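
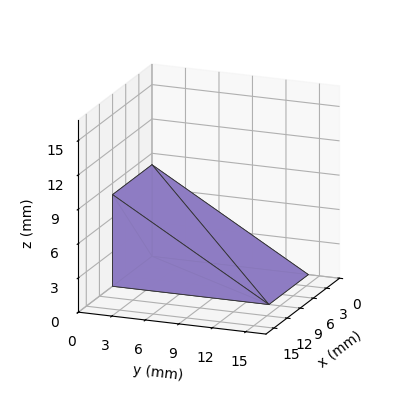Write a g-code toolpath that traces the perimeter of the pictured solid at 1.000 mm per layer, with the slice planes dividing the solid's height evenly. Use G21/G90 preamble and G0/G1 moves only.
Reading the render: the shape is a wedge (ramp): 9 × 14 mm base, rising to 8 mm along the y=0 edge and sloping linearly to z=0 at y=14 (dimensions read to the nearest mm from the axis ticks). For the g-code, the solid's height is divided into equal slices at the stated Δz and each level perimeter traced with G1 moves after a G0 lift.

; perimeter-only toolpath
G21 ; units = mm
G90 ; absolute positioning
G28 ; home
; layer 1
G0 Z1.000
G0 X0.000 Y0.000
G1 X9.000 Y0.000
G1 X9.000 Y12.250
G1 X0.000 Y12.250
G1 X0.000 Y0.000
; layer 2
G0 Z2.000
G0 X0.000 Y0.000
G1 X9.000 Y0.000
G1 X9.000 Y10.500
G1 X0.000 Y10.500
G1 X0.000 Y0.000
; layer 3
G0 Z3.000
G0 X0.000 Y0.000
G1 X9.000 Y0.000
G1 X9.000 Y8.750
G1 X0.000 Y8.750
G1 X0.000 Y0.000
; layer 4
G0 Z4.000
G0 X0.000 Y0.000
G1 X9.000 Y0.000
G1 X9.000 Y7.000
G1 X0.000 Y7.000
G1 X0.000 Y0.000
; layer 5
G0 Z5.000
G0 X0.000 Y0.000
G1 X9.000 Y0.000
G1 X9.000 Y5.250
G1 X0.000 Y5.250
G1 X0.000 Y0.000
; layer 6
G0 Z6.000
G0 X0.000 Y0.000
G1 X9.000 Y0.000
G1 X9.000 Y3.500
G1 X0.000 Y3.500
G1 X0.000 Y0.000
; layer 7
G0 Z7.000
G0 X0.000 Y0.000
G1 X9.000 Y0.000
G1 X9.000 Y1.750
G1 X0.000 Y1.750
G1 X0.000 Y0.000
M2 ; end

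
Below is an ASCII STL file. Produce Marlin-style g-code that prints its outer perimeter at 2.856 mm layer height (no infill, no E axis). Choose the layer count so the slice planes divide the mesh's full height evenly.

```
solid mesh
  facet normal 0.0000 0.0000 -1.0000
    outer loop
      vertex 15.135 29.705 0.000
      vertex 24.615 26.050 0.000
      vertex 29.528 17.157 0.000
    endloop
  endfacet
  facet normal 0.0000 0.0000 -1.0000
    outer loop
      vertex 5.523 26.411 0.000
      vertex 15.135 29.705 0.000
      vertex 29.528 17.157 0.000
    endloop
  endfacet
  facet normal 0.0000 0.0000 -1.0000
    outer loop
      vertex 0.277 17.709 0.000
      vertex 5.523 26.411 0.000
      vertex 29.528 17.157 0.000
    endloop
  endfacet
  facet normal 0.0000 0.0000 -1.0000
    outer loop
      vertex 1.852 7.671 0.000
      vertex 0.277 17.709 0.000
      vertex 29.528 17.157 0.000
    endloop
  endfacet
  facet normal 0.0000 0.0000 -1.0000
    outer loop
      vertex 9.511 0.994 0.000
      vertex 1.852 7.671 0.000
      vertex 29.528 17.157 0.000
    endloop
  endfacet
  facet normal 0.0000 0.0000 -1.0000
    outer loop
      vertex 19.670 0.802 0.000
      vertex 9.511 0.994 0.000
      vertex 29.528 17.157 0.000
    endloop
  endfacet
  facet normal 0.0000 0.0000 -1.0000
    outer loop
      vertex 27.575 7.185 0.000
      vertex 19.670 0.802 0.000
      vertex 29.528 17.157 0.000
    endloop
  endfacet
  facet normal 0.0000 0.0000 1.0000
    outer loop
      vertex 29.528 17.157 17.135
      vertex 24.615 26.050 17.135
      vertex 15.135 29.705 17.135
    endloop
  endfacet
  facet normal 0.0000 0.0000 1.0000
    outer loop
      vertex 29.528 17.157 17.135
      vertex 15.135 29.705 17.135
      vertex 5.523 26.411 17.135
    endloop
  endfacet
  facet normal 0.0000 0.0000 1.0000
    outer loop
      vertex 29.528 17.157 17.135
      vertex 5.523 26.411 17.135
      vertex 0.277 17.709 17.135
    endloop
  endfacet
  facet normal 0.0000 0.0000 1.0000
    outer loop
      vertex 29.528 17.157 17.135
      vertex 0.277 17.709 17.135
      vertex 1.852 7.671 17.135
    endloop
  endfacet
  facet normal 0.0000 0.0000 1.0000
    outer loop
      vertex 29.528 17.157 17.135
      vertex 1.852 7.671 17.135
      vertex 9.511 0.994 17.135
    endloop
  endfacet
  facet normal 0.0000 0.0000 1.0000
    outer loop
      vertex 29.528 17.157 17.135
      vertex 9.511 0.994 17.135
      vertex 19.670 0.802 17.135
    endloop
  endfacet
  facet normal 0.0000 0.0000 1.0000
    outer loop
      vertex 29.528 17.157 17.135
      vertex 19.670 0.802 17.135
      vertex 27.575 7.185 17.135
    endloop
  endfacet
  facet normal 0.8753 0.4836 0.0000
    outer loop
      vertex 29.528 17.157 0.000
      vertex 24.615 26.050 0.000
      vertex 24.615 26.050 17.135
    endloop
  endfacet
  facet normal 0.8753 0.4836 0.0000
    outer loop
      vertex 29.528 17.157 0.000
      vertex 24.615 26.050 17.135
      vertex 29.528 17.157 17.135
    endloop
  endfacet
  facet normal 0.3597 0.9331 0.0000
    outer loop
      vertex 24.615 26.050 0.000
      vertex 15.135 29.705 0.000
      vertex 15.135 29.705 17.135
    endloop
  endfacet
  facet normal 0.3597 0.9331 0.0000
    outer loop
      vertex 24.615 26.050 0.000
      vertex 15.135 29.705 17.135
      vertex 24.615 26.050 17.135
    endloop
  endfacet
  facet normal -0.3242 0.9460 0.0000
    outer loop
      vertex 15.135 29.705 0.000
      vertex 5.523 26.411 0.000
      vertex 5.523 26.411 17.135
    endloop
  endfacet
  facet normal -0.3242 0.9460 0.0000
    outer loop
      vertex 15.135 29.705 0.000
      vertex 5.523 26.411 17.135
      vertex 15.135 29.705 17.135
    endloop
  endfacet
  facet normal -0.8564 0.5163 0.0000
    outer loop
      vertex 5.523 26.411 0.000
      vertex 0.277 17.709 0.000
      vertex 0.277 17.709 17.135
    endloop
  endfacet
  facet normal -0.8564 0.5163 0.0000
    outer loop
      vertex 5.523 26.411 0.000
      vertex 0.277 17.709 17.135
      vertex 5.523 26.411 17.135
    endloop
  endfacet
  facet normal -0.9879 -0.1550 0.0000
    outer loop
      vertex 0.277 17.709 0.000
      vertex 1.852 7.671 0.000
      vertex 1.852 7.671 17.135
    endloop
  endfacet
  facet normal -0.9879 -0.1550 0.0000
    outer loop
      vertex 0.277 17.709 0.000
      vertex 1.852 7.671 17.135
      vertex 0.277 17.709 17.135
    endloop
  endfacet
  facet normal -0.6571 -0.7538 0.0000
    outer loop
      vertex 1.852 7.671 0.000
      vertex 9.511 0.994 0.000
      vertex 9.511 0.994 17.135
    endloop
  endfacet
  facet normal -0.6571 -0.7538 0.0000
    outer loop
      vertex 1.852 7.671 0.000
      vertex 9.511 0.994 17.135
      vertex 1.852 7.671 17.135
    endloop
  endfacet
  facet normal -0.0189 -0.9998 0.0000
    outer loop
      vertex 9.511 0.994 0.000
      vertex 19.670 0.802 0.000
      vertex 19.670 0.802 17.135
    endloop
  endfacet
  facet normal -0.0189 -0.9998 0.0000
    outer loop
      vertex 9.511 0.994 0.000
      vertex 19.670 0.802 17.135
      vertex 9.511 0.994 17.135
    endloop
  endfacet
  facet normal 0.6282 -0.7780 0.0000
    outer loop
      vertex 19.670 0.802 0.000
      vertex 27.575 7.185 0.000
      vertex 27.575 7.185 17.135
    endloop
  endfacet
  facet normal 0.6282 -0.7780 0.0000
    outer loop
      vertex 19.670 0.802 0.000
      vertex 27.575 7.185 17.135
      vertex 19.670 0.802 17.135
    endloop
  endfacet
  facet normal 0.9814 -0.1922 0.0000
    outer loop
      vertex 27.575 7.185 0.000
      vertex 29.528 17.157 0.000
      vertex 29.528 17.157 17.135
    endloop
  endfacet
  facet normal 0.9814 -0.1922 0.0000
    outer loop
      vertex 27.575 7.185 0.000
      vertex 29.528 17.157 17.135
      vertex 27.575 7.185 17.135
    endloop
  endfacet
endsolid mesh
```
; perimeter-only toolpath
G21 ; units = mm
G90 ; absolute positioning
G28 ; home
; layer 1
G0 Z2.856
G0 X29.528 Y17.157
G1 X24.615 Y26.050
G1 X15.135 Y29.705
G1 X5.523 Y26.411
G1 X0.277 Y17.709
G1 X1.852 Y7.671
G1 X9.511 Y0.994
G1 X19.670 Y0.802
G1 X27.575 Y7.185
G1 X29.528 Y17.157
; layer 2
G0 Z5.712
G0 X29.528 Y17.157
G1 X24.615 Y26.050
G1 X15.135 Y29.705
G1 X5.523 Y26.411
G1 X0.277 Y17.709
G1 X1.852 Y7.671
G1 X9.511 Y0.994
G1 X19.670 Y0.802
G1 X27.575 Y7.185
G1 X29.528 Y17.157
; layer 3
G0 Z8.568
G0 X29.528 Y17.157
G1 X24.615 Y26.050
G1 X15.135 Y29.705
G1 X5.523 Y26.411
G1 X0.277 Y17.709
G1 X1.852 Y7.671
G1 X9.511 Y0.994
G1 X19.670 Y0.802
G1 X27.575 Y7.185
G1 X29.528 Y17.157
; layer 4
G0 Z11.423
G0 X29.528 Y17.157
G1 X24.615 Y26.050
G1 X15.135 Y29.705
G1 X5.523 Y26.411
G1 X0.277 Y17.709
G1 X1.852 Y7.671
G1 X9.511 Y0.994
G1 X19.670 Y0.802
G1 X27.575 Y7.185
G1 X29.528 Y17.157
; layer 5
G0 Z14.279
G0 X29.528 Y17.157
G1 X24.615 Y26.050
G1 X15.135 Y29.705
G1 X5.523 Y26.411
G1 X0.277 Y17.709
G1 X1.852 Y7.671
G1 X9.511 Y0.994
G1 X19.670 Y0.802
G1 X27.575 Y7.185
G1 X29.528 Y17.157
; layer 6
G0 Z17.135
G0 X29.528 Y17.157
G1 X24.615 Y26.050
G1 X15.135 Y29.705
G1 X5.523 Y26.411
G1 X0.277 Y17.709
G1 X1.852 Y7.671
G1 X9.511 Y0.994
G1 X19.670 Y0.802
G1 X27.575 Y7.185
G1 X29.528 Y17.157
M2 ; end

The solid is a regular 9-sided prism (a cylinder approximated with 9 flat sides), circumscribed radius ≈ 14.9 mm, height ≈ 17.1 mm. Slicing at Δz = 2.856 mm — 6 equal slices spanning the solid's height, so layer i sits at z = i·h/6 — gives 6 non-empty perimeters. Each is a 9-segment closed polygon; G0 lifts to the layer z and rapids to the start vertex, then G1 traces the edges.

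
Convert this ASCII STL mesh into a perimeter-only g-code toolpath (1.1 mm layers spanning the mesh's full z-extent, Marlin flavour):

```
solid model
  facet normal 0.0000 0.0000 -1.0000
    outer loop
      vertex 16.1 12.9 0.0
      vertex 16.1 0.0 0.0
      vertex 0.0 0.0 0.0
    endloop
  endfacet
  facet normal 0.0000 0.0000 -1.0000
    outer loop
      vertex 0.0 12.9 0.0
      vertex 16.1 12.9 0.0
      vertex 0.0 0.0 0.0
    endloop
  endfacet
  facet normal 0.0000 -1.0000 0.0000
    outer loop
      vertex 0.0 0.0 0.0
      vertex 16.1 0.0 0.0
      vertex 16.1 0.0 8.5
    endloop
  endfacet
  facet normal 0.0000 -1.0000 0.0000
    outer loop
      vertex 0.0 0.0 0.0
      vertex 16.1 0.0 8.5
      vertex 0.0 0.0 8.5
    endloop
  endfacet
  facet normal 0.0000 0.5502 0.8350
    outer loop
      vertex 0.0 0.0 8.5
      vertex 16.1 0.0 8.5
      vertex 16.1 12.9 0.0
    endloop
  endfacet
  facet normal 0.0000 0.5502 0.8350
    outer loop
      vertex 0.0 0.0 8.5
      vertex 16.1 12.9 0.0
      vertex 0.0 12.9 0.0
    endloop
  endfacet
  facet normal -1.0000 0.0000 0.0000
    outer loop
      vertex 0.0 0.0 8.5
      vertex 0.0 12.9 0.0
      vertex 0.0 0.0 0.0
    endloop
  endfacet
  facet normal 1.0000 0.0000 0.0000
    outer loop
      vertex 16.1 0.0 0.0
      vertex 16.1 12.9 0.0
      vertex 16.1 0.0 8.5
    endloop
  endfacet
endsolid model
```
; perimeter-only toolpath
G21 ; units = mm
G90 ; absolute positioning
G28 ; home
; layer 1
G0 Z1.1
G0 X0.0 Y0.0
G1 X16.1 Y0.0
G1 X16.1 Y11.3
G1 X0.0 Y11.3
G1 X0.0 Y0.0
; layer 2
G0 Z2.1
G0 X0.0 Y0.0
G1 X16.1 Y0.0
G1 X16.1 Y9.7
G1 X0.0 Y9.7
G1 X0.0 Y0.0
; layer 3
G0 Z3.2
G0 X0.0 Y0.0
G1 X16.1 Y0.0
G1 X16.1 Y8.1
G1 X0.0 Y8.1
G1 X0.0 Y0.0
; layer 4
G0 Z4.2
G0 X0.0 Y0.0
G1 X16.1 Y0.0
G1 X16.1 Y6.5
G1 X0.0 Y6.5
G1 X0.0 Y0.0
; layer 5
G0 Z5.3
G0 X0.0 Y0.0
G1 X16.1 Y0.0
G1 X16.1 Y4.8
G1 X0.0 Y4.8
G1 X0.0 Y0.0
; layer 6
G0 Z6.4
G0 X0.0 Y0.0
G1 X16.1 Y0.0
G1 X16.1 Y3.2
G1 X0.0 Y3.2
G1 X0.0 Y0.0
; layer 7
G0 Z7.4
G0 X0.0 Y0.0
G1 X16.1 Y0.0
G1 X16.1 Y1.6
G1 X0.0 Y1.6
G1 X0.0 Y0.0
M2 ; end

The solid is a wedge (ramp): 16.1 × 12.9 mm base, rising to 8.5 mm along the y=0 edge and sloping linearly to z=0 at y=12.9. Slicing at Δz = 1.1 mm — 8 equal slices spanning the solid's height, so layer i sits at z = i·h/8 — gives 7 non-empty perimeters. Each is a 4-segment closed polygon; G0 lifts to the layer z and rapids to the start vertex, then G1 traces the edges. The cross-section shrinks linearly with z (the slice at the apex is degenerate and omitted).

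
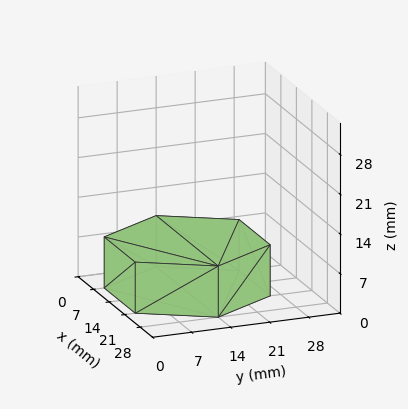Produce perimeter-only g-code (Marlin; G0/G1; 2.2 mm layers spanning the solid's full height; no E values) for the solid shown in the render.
Reading the render: the shape is a regular 6-sided prism (a cylinder approximated with 6 flat sides), circumscribed radius ≈ 14 mm, height ≈ 9 mm (dimensions read to the nearest mm from the axis ticks). For the g-code, the solid's height is divided into equal slices at the stated Δz and each level perimeter traced with G1 moves after a G0 lift.

; perimeter-only toolpath
G21 ; units = mm
G90 ; absolute positioning
G28 ; home
; layer 1
G0 Z2.2
G0 X28.0 Y14.0
G1 X21.0 Y26.1
G1 X7.0 Y26.1
G1 X0.0 Y14.0
G1 X7.0 Y1.9
G1 X21.0 Y1.9
G1 X28.0 Y14.0
; layer 2
G0 Z4.5
G0 X28.0 Y14.0
G1 X21.0 Y26.1
G1 X7.0 Y26.1
G1 X0.0 Y14.0
G1 X7.0 Y1.9
G1 X21.0 Y1.9
G1 X28.0 Y14.0
; layer 3
G0 Z6.8
G0 X28.0 Y14.0
G1 X21.0 Y26.1
G1 X7.0 Y26.1
G1 X0.0 Y14.0
G1 X7.0 Y1.9
G1 X21.0 Y1.9
G1 X28.0 Y14.0
; layer 4
G0 Z9.0
G0 X28.0 Y14.0
G1 X21.0 Y26.1
G1 X7.0 Y26.1
G1 X0.0 Y14.0
G1 X7.0 Y1.9
G1 X21.0 Y1.9
G1 X28.0 Y14.0
M2 ; end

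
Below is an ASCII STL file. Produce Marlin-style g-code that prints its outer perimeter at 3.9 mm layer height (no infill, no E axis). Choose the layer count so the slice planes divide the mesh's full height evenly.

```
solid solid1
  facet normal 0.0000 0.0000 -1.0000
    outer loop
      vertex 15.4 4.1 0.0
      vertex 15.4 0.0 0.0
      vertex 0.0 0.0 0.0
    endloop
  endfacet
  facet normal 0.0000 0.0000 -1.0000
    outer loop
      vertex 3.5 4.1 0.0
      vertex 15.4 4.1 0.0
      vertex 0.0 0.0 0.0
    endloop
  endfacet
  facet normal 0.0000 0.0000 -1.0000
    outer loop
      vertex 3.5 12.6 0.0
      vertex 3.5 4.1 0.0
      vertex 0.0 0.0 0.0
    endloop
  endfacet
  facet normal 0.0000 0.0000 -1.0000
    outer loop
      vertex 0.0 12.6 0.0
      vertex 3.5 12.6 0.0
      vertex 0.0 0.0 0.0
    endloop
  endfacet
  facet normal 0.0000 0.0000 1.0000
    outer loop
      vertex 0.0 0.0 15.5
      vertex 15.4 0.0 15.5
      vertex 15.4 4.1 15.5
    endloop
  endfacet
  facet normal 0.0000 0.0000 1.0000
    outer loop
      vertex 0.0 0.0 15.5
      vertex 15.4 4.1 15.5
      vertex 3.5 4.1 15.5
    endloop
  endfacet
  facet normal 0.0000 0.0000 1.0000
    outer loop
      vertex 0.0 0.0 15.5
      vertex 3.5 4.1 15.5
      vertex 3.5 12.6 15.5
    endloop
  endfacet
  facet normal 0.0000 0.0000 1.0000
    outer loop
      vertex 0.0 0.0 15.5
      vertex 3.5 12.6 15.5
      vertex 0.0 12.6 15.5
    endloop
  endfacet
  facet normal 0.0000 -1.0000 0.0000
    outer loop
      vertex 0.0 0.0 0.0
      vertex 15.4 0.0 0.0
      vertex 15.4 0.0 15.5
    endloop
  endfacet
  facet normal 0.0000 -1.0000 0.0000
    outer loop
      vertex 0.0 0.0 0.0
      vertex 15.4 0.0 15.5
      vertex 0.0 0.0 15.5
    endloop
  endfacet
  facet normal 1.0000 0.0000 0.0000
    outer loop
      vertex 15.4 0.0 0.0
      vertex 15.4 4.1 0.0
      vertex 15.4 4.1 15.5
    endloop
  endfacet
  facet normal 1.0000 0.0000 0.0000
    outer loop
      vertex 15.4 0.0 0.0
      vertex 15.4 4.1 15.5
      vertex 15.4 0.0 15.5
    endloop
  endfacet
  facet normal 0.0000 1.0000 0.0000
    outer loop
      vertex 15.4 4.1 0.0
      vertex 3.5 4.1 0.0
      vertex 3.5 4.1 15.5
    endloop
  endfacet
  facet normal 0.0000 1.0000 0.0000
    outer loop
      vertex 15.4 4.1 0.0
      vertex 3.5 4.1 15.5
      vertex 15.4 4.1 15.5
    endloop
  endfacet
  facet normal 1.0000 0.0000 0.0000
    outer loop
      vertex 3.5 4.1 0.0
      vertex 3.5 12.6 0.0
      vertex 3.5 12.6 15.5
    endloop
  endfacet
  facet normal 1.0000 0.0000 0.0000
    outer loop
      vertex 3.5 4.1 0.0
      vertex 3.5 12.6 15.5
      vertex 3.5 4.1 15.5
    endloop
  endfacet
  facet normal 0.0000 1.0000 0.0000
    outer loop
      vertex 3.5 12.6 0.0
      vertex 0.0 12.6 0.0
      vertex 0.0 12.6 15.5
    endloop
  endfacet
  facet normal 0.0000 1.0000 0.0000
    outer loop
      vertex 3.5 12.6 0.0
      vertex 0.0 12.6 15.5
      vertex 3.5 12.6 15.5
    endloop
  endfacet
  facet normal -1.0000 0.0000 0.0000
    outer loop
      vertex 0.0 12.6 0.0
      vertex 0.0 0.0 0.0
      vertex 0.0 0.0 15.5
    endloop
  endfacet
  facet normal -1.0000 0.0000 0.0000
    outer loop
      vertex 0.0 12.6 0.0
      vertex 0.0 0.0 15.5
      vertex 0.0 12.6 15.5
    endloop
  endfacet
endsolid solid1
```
; perimeter-only toolpath
G21 ; units = mm
G90 ; absolute positioning
G28 ; home
; layer 1
G0 Z3.9
G0 X0.0 Y0.0
G1 X15.4 Y0.0
G1 X15.4 Y4.1
G1 X3.5 Y4.1
G1 X3.5 Y12.6
G1 X0.0 Y12.6
G1 X0.0 Y0.0
; layer 2
G0 Z7.8
G0 X0.0 Y0.0
G1 X15.4 Y0.0
G1 X15.4 Y4.1
G1 X3.5 Y4.1
G1 X3.5 Y12.6
G1 X0.0 Y12.6
G1 X0.0 Y0.0
; layer 3
G0 Z11.6
G0 X0.0 Y0.0
G1 X15.4 Y0.0
G1 X15.4 Y4.1
G1 X3.5 Y4.1
G1 X3.5 Y12.6
G1 X0.0 Y12.6
G1 X0.0 Y0.0
; layer 4
G0 Z15.5
G0 X0.0 Y0.0
G1 X15.4 Y0.0
G1 X15.4 Y4.1
G1 X3.5 Y4.1
G1 X3.5 Y12.6
G1 X0.0 Y12.6
G1 X0.0 Y0.0
M2 ; end

The solid is an L-shaped prism: outer 15.4 × 12.6 mm, arm thicknesses ≈ 4.1 mm (horizontal) and 3.5 mm (vertical), extruded 15.5 mm in z. Slicing at Δz = 3.9 mm — 4 equal slices spanning the solid's height, so layer i sits at z = i·h/4 — gives 4 non-empty perimeters. Each is a 6-segment closed polygon; G0 lifts to the layer z and rapids to the start vertex, then G1 traces the edges.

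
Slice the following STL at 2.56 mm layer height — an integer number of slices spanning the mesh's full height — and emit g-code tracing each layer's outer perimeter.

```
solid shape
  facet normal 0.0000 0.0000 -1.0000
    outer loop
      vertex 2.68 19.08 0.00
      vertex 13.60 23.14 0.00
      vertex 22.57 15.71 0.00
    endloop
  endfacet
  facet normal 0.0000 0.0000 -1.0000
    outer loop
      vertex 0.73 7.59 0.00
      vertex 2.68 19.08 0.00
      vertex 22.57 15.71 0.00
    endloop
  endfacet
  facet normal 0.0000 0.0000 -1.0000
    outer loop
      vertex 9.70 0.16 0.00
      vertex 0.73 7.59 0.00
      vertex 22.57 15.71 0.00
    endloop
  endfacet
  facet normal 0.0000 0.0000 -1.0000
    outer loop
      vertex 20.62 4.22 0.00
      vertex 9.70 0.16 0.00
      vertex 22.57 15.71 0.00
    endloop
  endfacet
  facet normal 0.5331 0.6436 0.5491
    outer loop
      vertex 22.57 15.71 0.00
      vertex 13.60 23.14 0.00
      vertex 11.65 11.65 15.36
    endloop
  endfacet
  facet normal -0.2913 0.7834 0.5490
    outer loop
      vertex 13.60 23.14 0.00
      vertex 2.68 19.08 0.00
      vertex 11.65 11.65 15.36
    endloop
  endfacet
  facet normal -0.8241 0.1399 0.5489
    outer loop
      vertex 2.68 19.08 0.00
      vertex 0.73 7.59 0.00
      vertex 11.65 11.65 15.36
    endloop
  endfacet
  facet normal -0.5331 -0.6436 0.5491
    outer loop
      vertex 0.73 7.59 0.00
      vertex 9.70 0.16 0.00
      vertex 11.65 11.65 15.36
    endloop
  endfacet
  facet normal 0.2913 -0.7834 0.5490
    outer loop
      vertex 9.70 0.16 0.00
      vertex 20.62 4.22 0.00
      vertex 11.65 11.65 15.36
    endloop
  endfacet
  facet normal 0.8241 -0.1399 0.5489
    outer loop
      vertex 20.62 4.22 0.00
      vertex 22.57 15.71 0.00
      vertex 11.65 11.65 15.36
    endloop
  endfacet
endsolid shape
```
; perimeter-only toolpath
G21 ; units = mm
G90 ; absolute positioning
G28 ; home
; layer 1
G0 Z2.56
G0 X20.75 Y15.03
G1 X13.28 Y21.22
G1 X4.18 Y17.84
G1 X2.55 Y8.27
G1 X10.03 Y2.08
G1 X19.12 Y5.46
G1 X20.75 Y15.03
; layer 2
G0 Z5.12
G0 X18.93 Y14.36
G1 X12.95 Y19.31
G1 X5.67 Y16.60
G1 X4.37 Y8.94
G1 X10.35 Y3.99
G1 X17.63 Y6.70
G1 X18.93 Y14.36
; layer 3
G0 Z7.68
G0 X17.11 Y13.68
G1 X12.62 Y17.39
G1 X7.17 Y15.36
G1 X6.19 Y9.62
G1 X10.68 Y5.91
G1 X16.14 Y7.94
G1 X17.11 Y13.68
; layer 4
G0 Z10.24
G0 X15.29 Y13.00
G1 X12.30 Y15.48
G1 X8.66 Y14.13
G1 X8.01 Y10.30
G1 X11.00 Y7.82
G1 X14.64 Y9.17
G1 X15.29 Y13.00
; layer 5
G0 Z12.80
G0 X13.47 Y12.33
G1 X11.97 Y13.56
G1 X10.16 Y12.89
G1 X9.83 Y10.97
G1 X11.32 Y9.74
G1 X13.14 Y10.41
G1 X13.47 Y12.33
M2 ; end

The solid is a regular 6-sided pyramid, base circumscribed radius ≈ 11.7 mm, apex at z ≈ 15.4 mm. Slicing at Δz = 2.56 mm — 6 equal slices spanning the solid's height, so layer i sits at z = i·h/6 — gives 5 non-empty perimeters. Each is a 6-segment closed polygon; G0 lifts to the layer z and rapids to the start vertex, then G1 traces the edges. The cross-section shrinks linearly with z (the slice at the apex is degenerate and omitted).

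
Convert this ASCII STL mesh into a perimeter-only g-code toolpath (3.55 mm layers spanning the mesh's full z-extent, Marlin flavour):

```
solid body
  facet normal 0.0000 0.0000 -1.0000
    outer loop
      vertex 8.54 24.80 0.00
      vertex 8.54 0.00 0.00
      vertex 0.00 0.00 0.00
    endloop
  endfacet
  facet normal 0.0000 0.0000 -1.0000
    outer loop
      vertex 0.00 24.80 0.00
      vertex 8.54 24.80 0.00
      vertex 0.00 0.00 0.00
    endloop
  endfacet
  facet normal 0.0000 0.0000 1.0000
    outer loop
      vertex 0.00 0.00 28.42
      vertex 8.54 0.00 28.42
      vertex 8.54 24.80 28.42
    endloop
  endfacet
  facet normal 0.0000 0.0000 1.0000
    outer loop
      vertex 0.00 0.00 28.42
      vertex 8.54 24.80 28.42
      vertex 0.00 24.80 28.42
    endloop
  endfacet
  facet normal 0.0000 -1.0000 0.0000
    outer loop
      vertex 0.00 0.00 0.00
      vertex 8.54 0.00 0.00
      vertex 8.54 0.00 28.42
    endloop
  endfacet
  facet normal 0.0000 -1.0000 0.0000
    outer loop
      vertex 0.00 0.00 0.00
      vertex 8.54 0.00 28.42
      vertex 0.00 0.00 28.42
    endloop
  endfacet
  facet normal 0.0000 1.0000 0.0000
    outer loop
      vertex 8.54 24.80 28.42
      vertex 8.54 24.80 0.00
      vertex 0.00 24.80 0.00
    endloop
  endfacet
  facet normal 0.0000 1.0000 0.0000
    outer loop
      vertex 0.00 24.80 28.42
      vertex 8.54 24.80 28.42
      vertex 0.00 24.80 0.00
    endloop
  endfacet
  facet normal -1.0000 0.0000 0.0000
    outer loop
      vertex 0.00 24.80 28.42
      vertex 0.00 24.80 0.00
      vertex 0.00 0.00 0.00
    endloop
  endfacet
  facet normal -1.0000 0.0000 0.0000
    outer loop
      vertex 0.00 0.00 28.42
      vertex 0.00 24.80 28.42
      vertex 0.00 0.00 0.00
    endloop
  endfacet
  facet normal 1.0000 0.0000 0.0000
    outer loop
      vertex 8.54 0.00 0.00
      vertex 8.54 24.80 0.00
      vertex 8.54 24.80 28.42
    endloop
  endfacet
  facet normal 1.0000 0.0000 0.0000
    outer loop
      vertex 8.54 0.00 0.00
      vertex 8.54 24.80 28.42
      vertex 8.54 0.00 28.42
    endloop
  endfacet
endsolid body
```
; perimeter-only toolpath
G21 ; units = mm
G90 ; absolute positioning
G28 ; home
; layer 1
G0 Z3.55
G0 X0.00 Y0.00
G1 X8.54 Y0.00
G1 X8.54 Y24.80
G1 X0.00 Y24.80
G1 X0.00 Y0.00
; layer 2
G0 Z7.11
G0 X0.00 Y0.00
G1 X8.54 Y0.00
G1 X8.54 Y24.80
G1 X0.00 Y24.80
G1 X0.00 Y0.00
; layer 3
G0 Z10.66
G0 X0.00 Y0.00
G1 X8.54 Y0.00
G1 X8.54 Y24.80
G1 X0.00 Y24.80
G1 X0.00 Y0.00
; layer 4
G0 Z14.21
G0 X0.00 Y0.00
G1 X8.54 Y0.00
G1 X8.54 Y24.80
G1 X0.00 Y24.80
G1 X0.00 Y0.00
; layer 5
G0 Z17.76
G0 X0.00 Y0.00
G1 X8.54 Y0.00
G1 X8.54 Y24.80
G1 X0.00 Y24.80
G1 X0.00 Y0.00
; layer 6
G0 Z21.32
G0 X0.00 Y0.00
G1 X8.54 Y0.00
G1 X8.54 Y24.80
G1 X0.00 Y24.80
G1 X0.00 Y0.00
; layer 7
G0 Z24.87
G0 X0.00 Y0.00
G1 X8.54 Y0.00
G1 X8.54 Y24.80
G1 X0.00 Y24.80
G1 X0.00 Y0.00
; layer 8
G0 Z28.42
G0 X0.00 Y0.00
G1 X8.54 Y0.00
G1 X8.54 Y24.80
G1 X0.00 Y24.80
G1 X0.00 Y0.00
M2 ; end

The solid is a rectangular box, roughly 8.54 × 24.8 mm footprint and 28.4 mm tall. Slicing at Δz = 3.55 mm — 8 equal slices spanning the solid's height, so layer i sits at z = i·h/8 — gives 8 non-empty perimeters. Each is a 4-segment closed polygon; G0 lifts to the layer z and rapids to the start vertex, then G1 traces the edges.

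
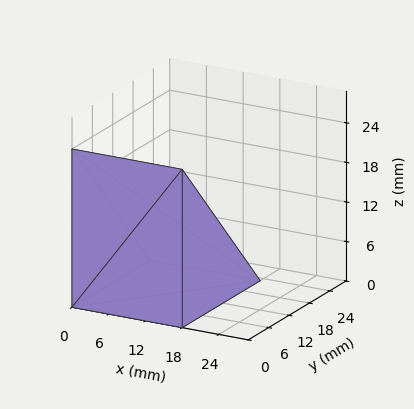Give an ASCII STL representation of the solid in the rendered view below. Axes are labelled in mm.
Reading the render: the shape is a wedge (ramp): 18 × 23 mm base, rising to 24 mm along the y=0 edge and sloping linearly to z=0 at y=23 (dimensions read to the nearest mm from the axis ticks). For the STL, each face is triangulated and given an outward normal.

solid part
  facet normal 0.0000 0.0000 -1.0000
    outer loop
      vertex 18.000 23.000 0.000
      vertex 18.000 0.000 0.000
      vertex 0.000 0.000 0.000
    endloop
  endfacet
  facet normal 0.0000 0.0000 -1.0000
    outer loop
      vertex 0.000 23.000 0.000
      vertex 18.000 23.000 0.000
      vertex 0.000 0.000 0.000
    endloop
  endfacet
  facet normal 0.0000 -1.0000 0.0000
    outer loop
      vertex 0.000 0.000 0.000
      vertex 18.000 0.000 0.000
      vertex 18.000 0.000 24.000
    endloop
  endfacet
  facet normal 0.0000 -1.0000 0.0000
    outer loop
      vertex 0.000 0.000 0.000
      vertex 18.000 0.000 24.000
      vertex 0.000 0.000 24.000
    endloop
  endfacet
  facet normal 0.0000 0.7220 0.6919
    outer loop
      vertex 0.000 0.000 24.000
      vertex 18.000 0.000 24.000
      vertex 18.000 23.000 0.000
    endloop
  endfacet
  facet normal 0.0000 0.7220 0.6919
    outer loop
      vertex 0.000 0.000 24.000
      vertex 18.000 23.000 0.000
      vertex 0.000 23.000 0.000
    endloop
  endfacet
  facet normal -1.0000 0.0000 0.0000
    outer loop
      vertex 0.000 0.000 24.000
      vertex 0.000 23.000 0.000
      vertex 0.000 0.000 0.000
    endloop
  endfacet
  facet normal 1.0000 0.0000 0.0000
    outer loop
      vertex 18.000 0.000 0.000
      vertex 18.000 23.000 0.000
      vertex 18.000 0.000 24.000
    endloop
  endfacet
endsolid part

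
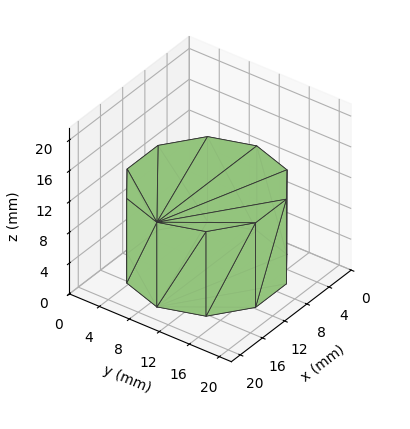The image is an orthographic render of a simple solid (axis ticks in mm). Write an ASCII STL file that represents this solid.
Reading the render: the shape is a regular 10-sided prism (a cylinder approximated with 10 flat sides), circumscribed radius ≈ 9 mm, height ≈ 11 mm (dimensions read to the nearest mm from the axis ticks). For the STL, each face is triangulated and given an outward normal.

solid part
  facet normal 0.0000 0.0000 -1.0000
    outer loop
      vertex 11.78 17.56 0.00
      vertex 16.28 14.29 0.00
      vertex 18.00 9.00 0.00
    endloop
  endfacet
  facet normal 0.0000 0.0000 -1.0000
    outer loop
      vertex 6.22 17.56 0.00
      vertex 11.78 17.56 0.00
      vertex 18.00 9.00 0.00
    endloop
  endfacet
  facet normal 0.0000 0.0000 -1.0000
    outer loop
      vertex 1.72 14.29 0.00
      vertex 6.22 17.56 0.00
      vertex 18.00 9.00 0.00
    endloop
  endfacet
  facet normal 0.0000 0.0000 -1.0000
    outer loop
      vertex 0.00 9.00 0.00
      vertex 1.72 14.29 0.00
      vertex 18.00 9.00 0.00
    endloop
  endfacet
  facet normal 0.0000 0.0000 -1.0000
    outer loop
      vertex 1.72 3.71 0.00
      vertex 0.00 9.00 0.00
      vertex 18.00 9.00 0.00
    endloop
  endfacet
  facet normal 0.0000 0.0000 -1.0000
    outer loop
      vertex 6.22 0.44 0.00
      vertex 1.72 3.71 0.00
      vertex 18.00 9.00 0.00
    endloop
  endfacet
  facet normal 0.0000 0.0000 -1.0000
    outer loop
      vertex 11.78 0.44 0.00
      vertex 6.22 0.44 0.00
      vertex 18.00 9.00 0.00
    endloop
  endfacet
  facet normal 0.0000 0.0000 -1.0000
    outer loop
      vertex 16.28 3.71 0.00
      vertex 11.78 0.44 0.00
      vertex 18.00 9.00 0.00
    endloop
  endfacet
  facet normal 0.0000 0.0000 1.0000
    outer loop
      vertex 18.00 9.00 11.00
      vertex 16.28 14.29 11.00
      vertex 11.78 17.56 11.00
    endloop
  endfacet
  facet normal 0.0000 0.0000 1.0000
    outer loop
      vertex 18.00 9.00 11.00
      vertex 11.78 17.56 11.00
      vertex 6.22 17.56 11.00
    endloop
  endfacet
  facet normal 0.0000 0.0000 1.0000
    outer loop
      vertex 18.00 9.00 11.00
      vertex 6.22 17.56 11.00
      vertex 1.72 14.29 11.00
    endloop
  endfacet
  facet normal 0.0000 0.0000 1.0000
    outer loop
      vertex 18.00 9.00 11.00
      vertex 1.72 14.29 11.00
      vertex 0.00 9.00 11.00
    endloop
  endfacet
  facet normal 0.0000 0.0000 1.0000
    outer loop
      vertex 18.00 9.00 11.00
      vertex 0.00 9.00 11.00
      vertex 1.72 3.71 11.00
    endloop
  endfacet
  facet normal 0.0000 0.0000 1.0000
    outer loop
      vertex 18.00 9.00 11.00
      vertex 1.72 3.71 11.00
      vertex 6.22 0.44 11.00
    endloop
  endfacet
  facet normal 0.0000 0.0000 1.0000
    outer loop
      vertex 18.00 9.00 11.00
      vertex 6.22 0.44 11.00
      vertex 11.78 0.44 11.00
    endloop
  endfacet
  facet normal 0.0000 0.0000 1.0000
    outer loop
      vertex 18.00 9.00 11.00
      vertex 11.78 0.44 11.00
      vertex 16.28 3.71 11.00
    endloop
  endfacet
  facet normal 0.9510 0.3092 0.0000
    outer loop
      vertex 18.00 9.00 0.00
      vertex 16.28 14.29 0.00
      vertex 16.28 14.29 11.00
    endloop
  endfacet
  facet normal 0.9510 0.3092 0.0000
    outer loop
      vertex 18.00 9.00 0.00
      vertex 16.28 14.29 11.00
      vertex 18.00 9.00 11.00
    endloop
  endfacet
  facet normal 0.5879 0.8090 0.0000
    outer loop
      vertex 16.28 14.29 0.00
      vertex 11.78 17.56 0.00
      vertex 11.78 17.56 11.00
    endloop
  endfacet
  facet normal 0.5879 0.8090 0.0000
    outer loop
      vertex 16.28 14.29 0.00
      vertex 11.78 17.56 11.00
      vertex 16.28 14.29 11.00
    endloop
  endfacet
  facet normal 0.0000 1.0000 0.0000
    outer loop
      vertex 11.78 17.56 0.00
      vertex 6.22 17.56 0.00
      vertex 6.22 17.56 11.00
    endloop
  endfacet
  facet normal 0.0000 1.0000 0.0000
    outer loop
      vertex 11.78 17.56 0.00
      vertex 6.22 17.56 11.00
      vertex 11.78 17.56 11.00
    endloop
  endfacet
  facet normal -0.5879 0.8090 0.0000
    outer loop
      vertex 6.22 17.56 0.00
      vertex 1.72 14.29 0.00
      vertex 1.72 14.29 11.00
    endloop
  endfacet
  facet normal -0.5879 0.8090 0.0000
    outer loop
      vertex 6.22 17.56 0.00
      vertex 1.72 14.29 11.00
      vertex 6.22 17.56 11.00
    endloop
  endfacet
  facet normal -0.9510 0.3092 0.0000
    outer loop
      vertex 1.72 14.29 0.00
      vertex 0.00 9.00 0.00
      vertex 0.00 9.00 11.00
    endloop
  endfacet
  facet normal -0.9510 0.3092 0.0000
    outer loop
      vertex 1.72 14.29 0.00
      vertex 0.00 9.00 11.00
      vertex 1.72 14.29 11.00
    endloop
  endfacet
  facet normal -0.9510 -0.3092 0.0000
    outer loop
      vertex 0.00 9.00 0.00
      vertex 1.72 3.71 0.00
      vertex 1.72 3.71 11.00
    endloop
  endfacet
  facet normal -0.9510 -0.3092 0.0000
    outer loop
      vertex 0.00 9.00 0.00
      vertex 1.72 3.71 11.00
      vertex 0.00 9.00 11.00
    endloop
  endfacet
  facet normal -0.5879 -0.8090 0.0000
    outer loop
      vertex 1.72 3.71 0.00
      vertex 6.22 0.44 0.00
      vertex 6.22 0.44 11.00
    endloop
  endfacet
  facet normal -0.5879 -0.8090 0.0000
    outer loop
      vertex 1.72 3.71 0.00
      vertex 6.22 0.44 11.00
      vertex 1.72 3.71 11.00
    endloop
  endfacet
  facet normal 0.0000 -1.0000 0.0000
    outer loop
      vertex 6.22 0.44 0.00
      vertex 11.78 0.44 0.00
      vertex 11.78 0.44 11.00
    endloop
  endfacet
  facet normal 0.0000 -1.0000 0.0000
    outer loop
      vertex 6.22 0.44 0.00
      vertex 11.78 0.44 11.00
      vertex 6.22 0.44 11.00
    endloop
  endfacet
  facet normal 0.5879 -0.8090 0.0000
    outer loop
      vertex 11.78 0.44 0.00
      vertex 16.28 3.71 0.00
      vertex 16.28 3.71 11.00
    endloop
  endfacet
  facet normal 0.5879 -0.8090 0.0000
    outer loop
      vertex 11.78 0.44 0.00
      vertex 16.28 3.71 11.00
      vertex 11.78 0.44 11.00
    endloop
  endfacet
  facet normal 0.9510 -0.3092 0.0000
    outer loop
      vertex 16.28 3.71 0.00
      vertex 18.00 9.00 0.00
      vertex 18.00 9.00 11.00
    endloop
  endfacet
  facet normal 0.9510 -0.3092 0.0000
    outer loop
      vertex 16.28 3.71 0.00
      vertex 18.00 9.00 11.00
      vertex 16.28 3.71 11.00
    endloop
  endfacet
endsolid part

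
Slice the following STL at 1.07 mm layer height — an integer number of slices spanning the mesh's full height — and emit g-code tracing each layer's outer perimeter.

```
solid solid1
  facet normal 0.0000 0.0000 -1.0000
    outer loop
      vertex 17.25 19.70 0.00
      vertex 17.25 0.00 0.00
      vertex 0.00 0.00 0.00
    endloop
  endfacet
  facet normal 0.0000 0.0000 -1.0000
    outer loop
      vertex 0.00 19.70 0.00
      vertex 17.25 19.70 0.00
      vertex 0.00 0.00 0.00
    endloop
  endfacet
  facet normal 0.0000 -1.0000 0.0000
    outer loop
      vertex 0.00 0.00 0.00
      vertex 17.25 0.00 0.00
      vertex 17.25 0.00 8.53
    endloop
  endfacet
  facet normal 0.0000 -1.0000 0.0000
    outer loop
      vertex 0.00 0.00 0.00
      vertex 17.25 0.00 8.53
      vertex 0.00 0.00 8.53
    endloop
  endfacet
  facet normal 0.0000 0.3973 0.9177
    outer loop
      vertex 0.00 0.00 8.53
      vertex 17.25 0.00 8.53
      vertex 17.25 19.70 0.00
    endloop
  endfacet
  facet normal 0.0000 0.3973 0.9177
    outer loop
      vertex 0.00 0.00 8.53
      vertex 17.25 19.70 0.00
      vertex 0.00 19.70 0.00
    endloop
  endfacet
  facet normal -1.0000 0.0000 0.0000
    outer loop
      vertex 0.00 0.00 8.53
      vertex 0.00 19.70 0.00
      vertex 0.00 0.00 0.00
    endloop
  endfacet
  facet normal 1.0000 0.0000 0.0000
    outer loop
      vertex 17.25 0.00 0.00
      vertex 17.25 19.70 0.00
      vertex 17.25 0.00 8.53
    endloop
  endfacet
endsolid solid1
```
; perimeter-only toolpath
G21 ; units = mm
G90 ; absolute positioning
G28 ; home
; layer 1
G0 Z1.07
G0 X0.00 Y0.00
G1 X17.25 Y0.00
G1 X17.25 Y17.24
G1 X0.00 Y17.24
G1 X0.00 Y0.00
; layer 2
G0 Z2.13
G0 X0.00 Y0.00
G1 X17.25 Y0.00
G1 X17.25 Y14.77
G1 X0.00 Y14.77
G1 X0.00 Y0.00
; layer 3
G0 Z3.20
G0 X0.00 Y0.00
G1 X17.25 Y0.00
G1 X17.25 Y12.31
G1 X0.00 Y12.31
G1 X0.00 Y0.00
; layer 4
G0 Z4.26
G0 X0.00 Y0.00
G1 X17.25 Y0.00
G1 X17.25 Y9.85
G1 X0.00 Y9.85
G1 X0.00 Y0.00
; layer 5
G0 Z5.33
G0 X0.00 Y0.00
G1 X17.25 Y0.00
G1 X17.25 Y7.39
G1 X0.00 Y7.39
G1 X0.00 Y0.00
; layer 6
G0 Z6.40
G0 X0.00 Y0.00
G1 X17.25 Y0.00
G1 X17.25 Y4.92
G1 X0.00 Y4.92
G1 X0.00 Y0.00
; layer 7
G0 Z7.46
G0 X0.00 Y0.00
G1 X17.25 Y0.00
G1 X17.25 Y2.46
G1 X0.00 Y2.46
G1 X0.00 Y0.00
M2 ; end

The solid is a wedge (ramp): 17.2 × 19.7 mm base, rising to 8.53 mm along the y=0 edge and sloping linearly to z=0 at y=19.7. Slicing at Δz = 1.07 mm — 8 equal slices spanning the solid's height, so layer i sits at z = i·h/8 — gives 7 non-empty perimeters. Each is a 4-segment closed polygon; G0 lifts to the layer z and rapids to the start vertex, then G1 traces the edges. The cross-section shrinks linearly with z (the slice at the apex is degenerate and omitted).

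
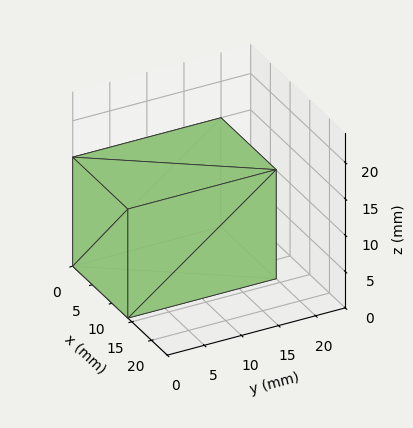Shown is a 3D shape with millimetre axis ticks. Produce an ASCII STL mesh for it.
Reading the render: the shape is a rectangular box, roughly 14 × 20 mm footprint and 15 mm tall (dimensions read to the nearest mm from the axis ticks). For the STL, each face is triangulated and given an outward normal.

solid part
  facet normal 0.0000 0.0000 -1.0000
    outer loop
      vertex 14.00 20.00 0.00
      vertex 14.00 0.00 0.00
      vertex 0.00 0.00 0.00
    endloop
  endfacet
  facet normal 0.0000 0.0000 -1.0000
    outer loop
      vertex 0.00 20.00 0.00
      vertex 14.00 20.00 0.00
      vertex 0.00 0.00 0.00
    endloop
  endfacet
  facet normal 0.0000 0.0000 1.0000
    outer loop
      vertex 0.00 0.00 15.00
      vertex 14.00 0.00 15.00
      vertex 14.00 20.00 15.00
    endloop
  endfacet
  facet normal 0.0000 0.0000 1.0000
    outer loop
      vertex 0.00 0.00 15.00
      vertex 14.00 20.00 15.00
      vertex 0.00 20.00 15.00
    endloop
  endfacet
  facet normal 0.0000 -1.0000 0.0000
    outer loop
      vertex 0.00 0.00 0.00
      vertex 14.00 0.00 0.00
      vertex 14.00 0.00 15.00
    endloop
  endfacet
  facet normal 0.0000 -1.0000 0.0000
    outer loop
      vertex 0.00 0.00 0.00
      vertex 14.00 0.00 15.00
      vertex 0.00 0.00 15.00
    endloop
  endfacet
  facet normal 0.0000 1.0000 0.0000
    outer loop
      vertex 14.00 20.00 15.00
      vertex 14.00 20.00 0.00
      vertex 0.00 20.00 0.00
    endloop
  endfacet
  facet normal 0.0000 1.0000 0.0000
    outer loop
      vertex 0.00 20.00 15.00
      vertex 14.00 20.00 15.00
      vertex 0.00 20.00 0.00
    endloop
  endfacet
  facet normal -1.0000 0.0000 0.0000
    outer loop
      vertex 0.00 20.00 15.00
      vertex 0.00 20.00 0.00
      vertex 0.00 0.00 0.00
    endloop
  endfacet
  facet normal -1.0000 0.0000 0.0000
    outer loop
      vertex 0.00 0.00 15.00
      vertex 0.00 20.00 15.00
      vertex 0.00 0.00 0.00
    endloop
  endfacet
  facet normal 1.0000 0.0000 0.0000
    outer loop
      vertex 14.00 0.00 0.00
      vertex 14.00 20.00 0.00
      vertex 14.00 20.00 15.00
    endloop
  endfacet
  facet normal 1.0000 0.0000 0.0000
    outer loop
      vertex 14.00 0.00 0.00
      vertex 14.00 20.00 15.00
      vertex 14.00 0.00 15.00
    endloop
  endfacet
endsolid part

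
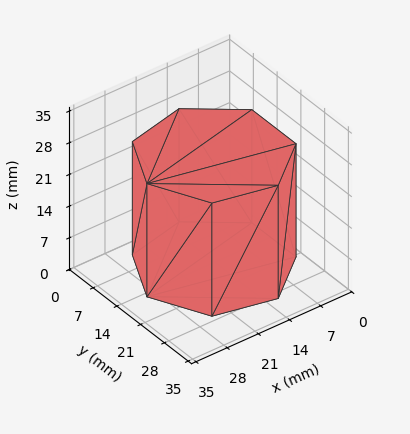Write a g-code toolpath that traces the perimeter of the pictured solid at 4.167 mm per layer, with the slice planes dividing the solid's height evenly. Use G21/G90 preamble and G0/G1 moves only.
Reading the render: the shape is a regular 7-sided prism (a cylinder approximated with 7 flat sides), circumscribed radius ≈ 15 mm, height ≈ 25 mm (dimensions read to the nearest mm from the axis ticks). For the g-code, the solid's height is divided into equal slices at the stated Δz and each level perimeter traced with G1 moves after a G0 lift.

; perimeter-only toolpath
G21 ; units = mm
G90 ; absolute positioning
G28 ; home
; layer 1
G0 Z4.167
G0 X30.000 Y15.000
G1 X24.352 Y26.727
G1 X11.662 Y29.624
G1 X1.485 Y21.508
G1 X1.485 Y8.492
G1 X11.662 Y0.376
G1 X24.352 Y3.273
G1 X30.000 Y15.000
; layer 2
G0 Z8.333
G0 X30.000 Y15.000
G1 X24.352 Y26.727
G1 X11.662 Y29.624
G1 X1.485 Y21.508
G1 X1.485 Y8.492
G1 X11.662 Y0.376
G1 X24.352 Y3.273
G1 X30.000 Y15.000
; layer 3
G0 Z12.500
G0 X30.000 Y15.000
G1 X24.352 Y26.727
G1 X11.662 Y29.624
G1 X1.485 Y21.508
G1 X1.485 Y8.492
G1 X11.662 Y0.376
G1 X24.352 Y3.273
G1 X30.000 Y15.000
; layer 4
G0 Z16.667
G0 X30.000 Y15.000
G1 X24.352 Y26.727
G1 X11.662 Y29.624
G1 X1.485 Y21.508
G1 X1.485 Y8.492
G1 X11.662 Y0.376
G1 X24.352 Y3.273
G1 X30.000 Y15.000
; layer 5
G0 Z20.833
G0 X30.000 Y15.000
G1 X24.352 Y26.727
G1 X11.662 Y29.624
G1 X1.485 Y21.508
G1 X1.485 Y8.492
G1 X11.662 Y0.376
G1 X24.352 Y3.273
G1 X30.000 Y15.000
; layer 6
G0 Z25.000
G0 X30.000 Y15.000
G1 X24.352 Y26.727
G1 X11.662 Y29.624
G1 X1.485 Y21.508
G1 X1.485 Y8.492
G1 X11.662 Y0.376
G1 X24.352 Y3.273
G1 X30.000 Y15.000
M2 ; end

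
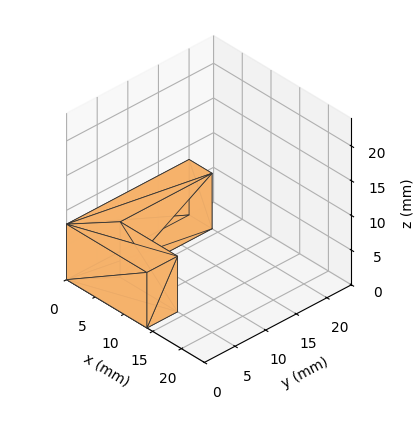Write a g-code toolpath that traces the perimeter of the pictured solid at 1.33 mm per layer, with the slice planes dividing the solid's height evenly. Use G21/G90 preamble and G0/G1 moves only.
Reading the render: the shape is an L-shaped prism: outer 14 × 20 mm, arm thicknesses ≈ 5 mm (horizontal) and 4 mm (vertical), extruded 8 mm in z (dimensions read to the nearest mm from the axis ticks). For the g-code, the solid's height is divided into equal slices at the stated Δz and each level perimeter traced with G1 moves after a G0 lift.

; perimeter-only toolpath
G21 ; units = mm
G90 ; absolute positioning
G28 ; home
; layer 1
G0 Z1.33
G0 X0.00 Y0.00
G1 X14.00 Y0.00
G1 X14.00 Y5.00
G1 X4.00 Y5.00
G1 X4.00 Y20.00
G1 X0.00 Y20.00
G1 X0.00 Y0.00
; layer 2
G0 Z2.67
G0 X0.00 Y0.00
G1 X14.00 Y0.00
G1 X14.00 Y5.00
G1 X4.00 Y5.00
G1 X4.00 Y20.00
G1 X0.00 Y20.00
G1 X0.00 Y0.00
; layer 3
G0 Z4.00
G0 X0.00 Y0.00
G1 X14.00 Y0.00
G1 X14.00 Y5.00
G1 X4.00 Y5.00
G1 X4.00 Y20.00
G1 X0.00 Y20.00
G1 X0.00 Y0.00
; layer 4
G0 Z5.33
G0 X0.00 Y0.00
G1 X14.00 Y0.00
G1 X14.00 Y5.00
G1 X4.00 Y5.00
G1 X4.00 Y20.00
G1 X0.00 Y20.00
G1 X0.00 Y0.00
; layer 5
G0 Z6.67
G0 X0.00 Y0.00
G1 X14.00 Y0.00
G1 X14.00 Y5.00
G1 X4.00 Y5.00
G1 X4.00 Y20.00
G1 X0.00 Y20.00
G1 X0.00 Y0.00
; layer 6
G0 Z8.00
G0 X0.00 Y0.00
G1 X14.00 Y0.00
G1 X14.00 Y5.00
G1 X4.00 Y5.00
G1 X4.00 Y20.00
G1 X0.00 Y20.00
G1 X0.00 Y0.00
M2 ; end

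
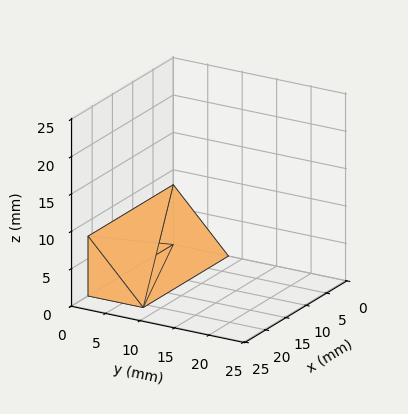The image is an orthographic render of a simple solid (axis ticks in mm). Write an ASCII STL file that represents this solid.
Reading the render: the shape is a wedge (ramp): 21 × 8 mm base, rising to 8 mm along the y=0 edge and sloping linearly to z=0 at y=8 (dimensions read to the nearest mm from the axis ticks). For the STL, each face is triangulated and given an outward normal.

solid part
  facet normal 0.0000 0.0000 -1.0000
    outer loop
      vertex 21.000 8.000 0.000
      vertex 21.000 0.000 0.000
      vertex 0.000 0.000 0.000
    endloop
  endfacet
  facet normal 0.0000 0.0000 -1.0000
    outer loop
      vertex 0.000 8.000 0.000
      vertex 21.000 8.000 0.000
      vertex 0.000 0.000 0.000
    endloop
  endfacet
  facet normal 0.0000 -1.0000 0.0000
    outer loop
      vertex 0.000 0.000 0.000
      vertex 21.000 0.000 0.000
      vertex 21.000 0.000 8.000
    endloop
  endfacet
  facet normal 0.0000 -1.0000 0.0000
    outer loop
      vertex 0.000 0.000 0.000
      vertex 21.000 0.000 8.000
      vertex 0.000 0.000 8.000
    endloop
  endfacet
  facet normal 0.0000 0.7071 0.7071
    outer loop
      vertex 0.000 0.000 8.000
      vertex 21.000 0.000 8.000
      vertex 21.000 8.000 0.000
    endloop
  endfacet
  facet normal 0.0000 0.7071 0.7071
    outer loop
      vertex 0.000 0.000 8.000
      vertex 21.000 8.000 0.000
      vertex 0.000 8.000 0.000
    endloop
  endfacet
  facet normal -1.0000 0.0000 0.0000
    outer loop
      vertex 0.000 0.000 8.000
      vertex 0.000 8.000 0.000
      vertex 0.000 0.000 0.000
    endloop
  endfacet
  facet normal 1.0000 0.0000 0.0000
    outer loop
      vertex 21.000 0.000 0.000
      vertex 21.000 8.000 0.000
      vertex 21.000 0.000 8.000
    endloop
  endfacet
endsolid part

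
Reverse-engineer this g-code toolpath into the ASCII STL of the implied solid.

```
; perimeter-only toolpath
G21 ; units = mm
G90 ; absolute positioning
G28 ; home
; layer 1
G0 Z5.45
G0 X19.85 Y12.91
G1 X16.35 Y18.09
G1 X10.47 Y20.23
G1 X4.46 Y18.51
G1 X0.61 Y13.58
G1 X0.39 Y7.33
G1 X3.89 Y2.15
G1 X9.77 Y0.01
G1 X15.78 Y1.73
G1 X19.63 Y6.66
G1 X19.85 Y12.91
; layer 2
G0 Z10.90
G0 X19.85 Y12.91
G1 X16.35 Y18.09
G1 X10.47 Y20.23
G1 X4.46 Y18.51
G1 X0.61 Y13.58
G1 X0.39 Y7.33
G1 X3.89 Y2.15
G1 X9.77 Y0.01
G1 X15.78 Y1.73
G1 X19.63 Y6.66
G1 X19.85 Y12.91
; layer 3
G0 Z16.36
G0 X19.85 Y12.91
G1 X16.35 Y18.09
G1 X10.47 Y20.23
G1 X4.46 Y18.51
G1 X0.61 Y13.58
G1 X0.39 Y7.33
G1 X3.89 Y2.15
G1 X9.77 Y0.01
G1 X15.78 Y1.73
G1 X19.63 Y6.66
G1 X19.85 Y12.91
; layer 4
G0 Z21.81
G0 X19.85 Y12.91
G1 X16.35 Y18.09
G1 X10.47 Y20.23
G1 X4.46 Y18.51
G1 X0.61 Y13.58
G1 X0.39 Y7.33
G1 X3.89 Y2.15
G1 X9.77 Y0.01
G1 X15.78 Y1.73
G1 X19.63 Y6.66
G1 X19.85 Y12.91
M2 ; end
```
solid part
  facet normal 0.0000 0.0000 -1.0000
    outer loop
      vertex 10.47 20.23 0.00
      vertex 16.35 18.09 0.00
      vertex 19.85 12.91 0.00
    endloop
  endfacet
  facet normal 0.0000 0.0000 -1.0000
    outer loop
      vertex 4.46 18.51 0.00
      vertex 10.47 20.23 0.00
      vertex 19.85 12.91 0.00
    endloop
  endfacet
  facet normal 0.0000 0.0000 -1.0000
    outer loop
      vertex 0.61 13.58 0.00
      vertex 4.46 18.51 0.00
      vertex 19.85 12.91 0.00
    endloop
  endfacet
  facet normal 0.0000 0.0000 -1.0000
    outer loop
      vertex 0.39 7.33 0.00
      vertex 0.61 13.58 0.00
      vertex 19.85 12.91 0.00
    endloop
  endfacet
  facet normal 0.0000 0.0000 -1.0000
    outer loop
      vertex 3.89 2.15 0.00
      vertex 0.39 7.33 0.00
      vertex 19.85 12.91 0.00
    endloop
  endfacet
  facet normal 0.0000 0.0000 -1.0000
    outer loop
      vertex 9.77 0.01 0.00
      vertex 3.89 2.15 0.00
      vertex 19.85 12.91 0.00
    endloop
  endfacet
  facet normal 0.0000 0.0000 -1.0000
    outer loop
      vertex 15.78 1.73 0.00
      vertex 9.77 0.01 0.00
      vertex 19.85 12.91 0.00
    endloop
  endfacet
  facet normal 0.0000 0.0000 -1.0000
    outer loop
      vertex 19.63 6.66 0.00
      vertex 15.78 1.73 0.00
      vertex 19.85 12.91 0.00
    endloop
  endfacet
  facet normal 0.0000 0.0000 1.0000
    outer loop
      vertex 19.85 12.91 21.81
      vertex 16.35 18.09 21.81
      vertex 10.47 20.23 21.81
    endloop
  endfacet
  facet normal 0.0000 0.0000 1.0000
    outer loop
      vertex 19.85 12.91 21.81
      vertex 10.47 20.23 21.81
      vertex 4.46 18.51 21.81
    endloop
  endfacet
  facet normal 0.0000 0.0000 1.0000
    outer loop
      vertex 19.85 12.91 21.81
      vertex 4.46 18.51 21.81
      vertex 0.61 13.58 21.81
    endloop
  endfacet
  facet normal 0.0000 0.0000 1.0000
    outer loop
      vertex 19.85 12.91 21.81
      vertex 0.61 13.58 21.81
      vertex 0.39 7.33 21.81
    endloop
  endfacet
  facet normal 0.0000 0.0000 1.0000
    outer loop
      vertex 19.85 12.91 21.81
      vertex 0.39 7.33 21.81
      vertex 3.89 2.15 21.81
    endloop
  endfacet
  facet normal 0.0000 0.0000 1.0000
    outer loop
      vertex 19.85 12.91 21.81
      vertex 3.89 2.15 21.81
      vertex 9.77 0.01 21.81
    endloop
  endfacet
  facet normal 0.0000 0.0000 1.0000
    outer loop
      vertex 19.85 12.91 21.81
      vertex 9.77 0.01 21.81
      vertex 15.78 1.73 21.81
    endloop
  endfacet
  facet normal 0.0000 0.0000 1.0000
    outer loop
      vertex 19.85 12.91 21.81
      vertex 15.78 1.73 21.81
      vertex 19.63 6.66 21.81
    endloop
  endfacet
  facet normal 0.8286 0.5599 0.0000
    outer loop
      vertex 19.85 12.91 0.00
      vertex 16.35 18.09 0.00
      vertex 16.35 18.09 21.81
    endloop
  endfacet
  facet normal 0.8286 0.5599 0.0000
    outer loop
      vertex 19.85 12.91 0.00
      vertex 16.35 18.09 21.81
      vertex 19.85 12.91 21.81
    endloop
  endfacet
  facet normal 0.3420 0.9397 0.0000
    outer loop
      vertex 16.35 18.09 0.00
      vertex 10.47 20.23 0.00
      vertex 10.47 20.23 21.81
    endloop
  endfacet
  facet normal 0.3420 0.9397 0.0000
    outer loop
      vertex 16.35 18.09 0.00
      vertex 10.47 20.23 21.81
      vertex 16.35 18.09 21.81
    endloop
  endfacet
  facet normal -0.2751 0.9614 0.0000
    outer loop
      vertex 10.47 20.23 0.00
      vertex 4.46 18.51 0.00
      vertex 4.46 18.51 21.81
    endloop
  endfacet
  facet normal -0.2751 0.9614 0.0000
    outer loop
      vertex 10.47 20.23 0.00
      vertex 4.46 18.51 21.81
      vertex 10.47 20.23 21.81
    endloop
  endfacet
  facet normal -0.7881 0.6155 0.0000
    outer loop
      vertex 4.46 18.51 0.00
      vertex 0.61 13.58 0.00
      vertex 0.61 13.58 21.81
    endloop
  endfacet
  facet normal -0.7881 0.6155 0.0000
    outer loop
      vertex 4.46 18.51 0.00
      vertex 0.61 13.58 21.81
      vertex 4.46 18.51 21.81
    endloop
  endfacet
  facet normal -0.9994 0.0352 0.0000
    outer loop
      vertex 0.61 13.58 0.00
      vertex 0.39 7.33 0.00
      vertex 0.39 7.33 21.81
    endloop
  endfacet
  facet normal -0.9994 0.0352 0.0000
    outer loop
      vertex 0.61 13.58 0.00
      vertex 0.39 7.33 21.81
      vertex 0.61 13.58 21.81
    endloop
  endfacet
  facet normal -0.8286 -0.5599 0.0000
    outer loop
      vertex 0.39 7.33 0.00
      vertex 3.89 2.15 0.00
      vertex 3.89 2.15 21.81
    endloop
  endfacet
  facet normal -0.8286 -0.5599 0.0000
    outer loop
      vertex 0.39 7.33 0.00
      vertex 3.89 2.15 21.81
      vertex 0.39 7.33 21.81
    endloop
  endfacet
  facet normal -0.3420 -0.9397 0.0000
    outer loop
      vertex 3.89 2.15 0.00
      vertex 9.77 0.01 0.00
      vertex 9.77 0.01 21.81
    endloop
  endfacet
  facet normal -0.3420 -0.9397 0.0000
    outer loop
      vertex 3.89 2.15 0.00
      vertex 9.77 0.01 21.81
      vertex 3.89 2.15 21.81
    endloop
  endfacet
  facet normal 0.2751 -0.9614 0.0000
    outer loop
      vertex 9.77 0.01 0.00
      vertex 15.78 1.73 0.00
      vertex 15.78 1.73 21.81
    endloop
  endfacet
  facet normal 0.2751 -0.9614 0.0000
    outer loop
      vertex 9.77 0.01 0.00
      vertex 15.78 1.73 21.81
      vertex 9.77 0.01 21.81
    endloop
  endfacet
  facet normal 0.7881 -0.6155 0.0000
    outer loop
      vertex 15.78 1.73 0.00
      vertex 19.63 6.66 0.00
      vertex 19.63 6.66 21.81
    endloop
  endfacet
  facet normal 0.7881 -0.6155 0.0000
    outer loop
      vertex 15.78 1.73 0.00
      vertex 19.63 6.66 21.81
      vertex 15.78 1.73 21.81
    endloop
  endfacet
  facet normal 0.9994 -0.0352 0.0000
    outer loop
      vertex 19.63 6.66 0.00
      vertex 19.85 12.91 0.00
      vertex 19.85 12.91 21.81
    endloop
  endfacet
  facet normal 0.9994 -0.0352 0.0000
    outer loop
      vertex 19.63 6.66 0.00
      vertex 19.85 12.91 21.81
      vertex 19.63 6.66 21.81
    endloop
  endfacet
endsolid part

The G0 Z moves step by Δz≈5.45 mm. Every layer's G1 loop is the same polygon, so the solid is a straight extrusion of it from z=0 to z≈21.8. Closing with flat bottom and top caps and triangulating gives 36 facets — a regular 10-sided prism (a cylinder approximated with 10 flat sides), circumscribed radius ≈ 10.1 mm, height ≈ 21.8 mm.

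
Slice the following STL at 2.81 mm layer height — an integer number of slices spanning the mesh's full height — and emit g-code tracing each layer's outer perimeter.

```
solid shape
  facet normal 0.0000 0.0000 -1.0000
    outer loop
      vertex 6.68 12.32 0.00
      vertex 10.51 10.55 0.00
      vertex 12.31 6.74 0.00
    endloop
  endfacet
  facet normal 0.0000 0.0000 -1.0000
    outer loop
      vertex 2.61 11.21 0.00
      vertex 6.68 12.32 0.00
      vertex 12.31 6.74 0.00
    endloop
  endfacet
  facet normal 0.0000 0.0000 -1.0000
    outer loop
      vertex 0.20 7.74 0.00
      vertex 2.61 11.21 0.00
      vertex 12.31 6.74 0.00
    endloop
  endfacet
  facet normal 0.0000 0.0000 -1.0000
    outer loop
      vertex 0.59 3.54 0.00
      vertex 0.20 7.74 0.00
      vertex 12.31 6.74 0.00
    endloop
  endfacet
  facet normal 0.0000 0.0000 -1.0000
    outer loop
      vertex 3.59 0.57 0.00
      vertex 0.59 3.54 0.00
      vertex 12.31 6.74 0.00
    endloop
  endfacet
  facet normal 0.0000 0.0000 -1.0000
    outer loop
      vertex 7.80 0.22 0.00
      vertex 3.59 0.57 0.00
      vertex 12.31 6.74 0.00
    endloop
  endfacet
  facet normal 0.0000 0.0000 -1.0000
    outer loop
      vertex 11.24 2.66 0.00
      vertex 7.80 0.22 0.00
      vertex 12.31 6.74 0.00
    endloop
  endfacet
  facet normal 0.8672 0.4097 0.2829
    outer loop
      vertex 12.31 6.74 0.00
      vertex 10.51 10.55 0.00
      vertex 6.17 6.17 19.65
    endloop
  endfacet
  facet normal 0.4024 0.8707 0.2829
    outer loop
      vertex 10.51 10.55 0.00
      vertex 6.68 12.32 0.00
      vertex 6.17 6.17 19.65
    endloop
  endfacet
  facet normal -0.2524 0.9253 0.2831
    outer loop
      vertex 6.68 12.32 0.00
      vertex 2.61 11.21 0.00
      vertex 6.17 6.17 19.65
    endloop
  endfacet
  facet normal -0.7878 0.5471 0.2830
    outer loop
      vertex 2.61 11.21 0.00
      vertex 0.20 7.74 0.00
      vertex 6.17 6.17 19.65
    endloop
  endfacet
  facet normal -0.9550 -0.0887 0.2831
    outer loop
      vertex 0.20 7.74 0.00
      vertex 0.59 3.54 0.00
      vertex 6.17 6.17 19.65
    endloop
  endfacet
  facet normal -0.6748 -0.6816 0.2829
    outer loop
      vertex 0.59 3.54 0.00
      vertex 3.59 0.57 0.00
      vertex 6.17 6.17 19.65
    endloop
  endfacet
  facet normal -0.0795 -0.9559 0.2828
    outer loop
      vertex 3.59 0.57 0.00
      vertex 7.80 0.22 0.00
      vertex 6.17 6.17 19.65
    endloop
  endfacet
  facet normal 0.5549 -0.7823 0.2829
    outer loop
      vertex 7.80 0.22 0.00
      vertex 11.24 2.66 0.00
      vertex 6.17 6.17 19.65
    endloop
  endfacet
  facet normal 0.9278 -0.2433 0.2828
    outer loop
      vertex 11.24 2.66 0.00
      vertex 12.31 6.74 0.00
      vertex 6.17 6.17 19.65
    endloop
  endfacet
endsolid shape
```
; perimeter-only toolpath
G21 ; units = mm
G90 ; absolute positioning
G28 ; home
; layer 1
G0 Z2.81
G0 X11.43 Y6.66
G1 X9.89 Y9.92
G1 X6.61 Y11.44
G1 X3.12 Y10.49
G1 X1.05 Y7.52
G1 X1.39 Y3.92
G1 X3.96 Y1.37
G1 X7.57 Y1.07
G1 X10.52 Y3.16
G1 X11.43 Y6.66
; layer 2
G0 Z5.61
G0 X10.56 Y6.58
G1 X9.27 Y9.30
G1 X6.53 Y10.56
G1 X3.63 Y9.77
G1 X1.91 Y7.29
G1 X2.18 Y4.29
G1 X4.33 Y2.17
G1 X7.33 Y1.92
G1 X9.79 Y3.66
G1 X10.56 Y6.58
; layer 3
G0 Z8.42
G0 X9.68 Y6.50
G1 X8.65 Y8.67
G1 X6.46 Y9.68
G1 X4.14 Y9.05
G1 X2.76 Y7.07
G1 X2.98 Y4.67
G1 X4.70 Y2.97
G1 X7.10 Y2.77
G1 X9.07 Y4.16
G1 X9.68 Y6.50
; layer 4
G0 Z11.23
G0 X8.80 Y6.41
G1 X8.03 Y8.05
G1 X6.39 Y8.81
G1 X4.64 Y8.33
G1 X3.61 Y6.84
G1 X3.78 Y5.04
G1 X5.06 Y3.77
G1 X6.87 Y3.62
G1 X8.34 Y4.67
G1 X8.80 Y6.41
; layer 5
G0 Z14.04
G0 X7.92 Y6.33
G1 X7.41 Y7.42
G1 X6.32 Y7.93
G1 X5.15 Y7.61
G1 X4.46 Y6.62
G1 X4.58 Y5.42
G1 X5.43 Y4.57
G1 X6.64 Y4.47
G1 X7.62 Y5.17
G1 X7.92 Y6.33
; layer 6
G0 Z16.84
G0 X7.05 Y6.25
G1 X6.79 Y6.80
G1 X6.24 Y7.05
G1 X5.66 Y6.89
G1 X5.32 Y6.39
G1 X5.37 Y5.79
G1 X5.80 Y5.37
G1 X6.40 Y5.32
G1 X6.89 Y5.67
G1 X7.05 Y6.25
M2 ; end

The solid is a regular 9-sided pyramid, base circumscribed radius ≈ 6.17 mm, apex at z ≈ 19.6 mm. Slicing at Δz = 2.81 mm — 7 equal slices spanning the solid's height, so layer i sits at z = i·h/7 — gives 6 non-empty perimeters. Each is a 9-segment closed polygon; G0 lifts to the layer z and rapids to the start vertex, then G1 traces the edges. The cross-section shrinks linearly with z (the slice at the apex is degenerate and omitted).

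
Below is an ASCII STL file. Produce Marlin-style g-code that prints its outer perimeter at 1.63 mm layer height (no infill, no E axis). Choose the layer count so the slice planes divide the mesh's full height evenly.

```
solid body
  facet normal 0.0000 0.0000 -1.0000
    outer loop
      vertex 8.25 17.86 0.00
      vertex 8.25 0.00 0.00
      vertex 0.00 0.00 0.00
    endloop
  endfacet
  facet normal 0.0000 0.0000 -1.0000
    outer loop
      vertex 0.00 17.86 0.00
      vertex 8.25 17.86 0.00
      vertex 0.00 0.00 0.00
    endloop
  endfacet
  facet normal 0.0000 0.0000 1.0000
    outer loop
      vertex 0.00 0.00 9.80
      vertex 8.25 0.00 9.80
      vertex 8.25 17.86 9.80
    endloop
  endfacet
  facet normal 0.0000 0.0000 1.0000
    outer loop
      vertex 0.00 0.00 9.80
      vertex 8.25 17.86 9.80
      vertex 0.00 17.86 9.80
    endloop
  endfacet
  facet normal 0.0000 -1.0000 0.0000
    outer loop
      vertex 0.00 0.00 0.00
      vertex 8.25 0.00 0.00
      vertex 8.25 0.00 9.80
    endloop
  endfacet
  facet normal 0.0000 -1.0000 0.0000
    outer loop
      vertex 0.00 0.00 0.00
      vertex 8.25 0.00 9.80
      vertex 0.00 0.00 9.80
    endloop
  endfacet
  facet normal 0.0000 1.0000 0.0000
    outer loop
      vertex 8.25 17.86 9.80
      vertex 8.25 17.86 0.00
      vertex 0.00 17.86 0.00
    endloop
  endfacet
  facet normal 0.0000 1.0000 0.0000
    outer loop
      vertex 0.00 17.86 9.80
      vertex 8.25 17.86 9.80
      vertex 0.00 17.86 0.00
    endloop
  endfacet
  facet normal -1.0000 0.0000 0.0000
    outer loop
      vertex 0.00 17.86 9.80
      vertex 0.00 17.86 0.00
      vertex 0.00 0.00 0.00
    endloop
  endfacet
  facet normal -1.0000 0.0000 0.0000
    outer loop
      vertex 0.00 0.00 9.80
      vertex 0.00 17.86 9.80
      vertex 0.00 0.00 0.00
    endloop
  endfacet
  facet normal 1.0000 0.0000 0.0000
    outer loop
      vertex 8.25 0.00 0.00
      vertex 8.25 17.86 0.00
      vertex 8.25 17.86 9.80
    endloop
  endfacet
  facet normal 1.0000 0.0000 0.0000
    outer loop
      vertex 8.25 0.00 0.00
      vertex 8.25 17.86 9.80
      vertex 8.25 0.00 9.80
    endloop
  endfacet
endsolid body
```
; perimeter-only toolpath
G21 ; units = mm
G90 ; absolute positioning
G28 ; home
; layer 1
G0 Z1.63
G0 X0.00 Y0.00
G1 X8.25 Y0.00
G1 X8.25 Y17.86
G1 X0.00 Y17.86
G1 X0.00 Y0.00
; layer 2
G0 Z3.27
G0 X0.00 Y0.00
G1 X8.25 Y0.00
G1 X8.25 Y17.86
G1 X0.00 Y17.86
G1 X0.00 Y0.00
; layer 3
G0 Z4.90
G0 X0.00 Y0.00
G1 X8.25 Y0.00
G1 X8.25 Y17.86
G1 X0.00 Y17.86
G1 X0.00 Y0.00
; layer 4
G0 Z6.53
G0 X0.00 Y0.00
G1 X8.25 Y0.00
G1 X8.25 Y17.86
G1 X0.00 Y17.86
G1 X0.00 Y0.00
; layer 5
G0 Z8.17
G0 X0.00 Y0.00
G1 X8.25 Y0.00
G1 X8.25 Y17.86
G1 X0.00 Y17.86
G1 X0.00 Y0.00
; layer 6
G0 Z9.80
G0 X0.00 Y0.00
G1 X8.25 Y0.00
G1 X8.25 Y17.86
G1 X0.00 Y17.86
G1 X0.00 Y0.00
M2 ; end

The solid is a rectangular box, roughly 8.25 × 17.9 mm footprint and 9.8 mm tall. Slicing at Δz = 1.63 mm — 6 equal slices spanning the solid's height, so layer i sits at z = i·h/6 — gives 6 non-empty perimeters. Each is a 4-segment closed polygon; G0 lifts to the layer z and rapids to the start vertex, then G1 traces the edges.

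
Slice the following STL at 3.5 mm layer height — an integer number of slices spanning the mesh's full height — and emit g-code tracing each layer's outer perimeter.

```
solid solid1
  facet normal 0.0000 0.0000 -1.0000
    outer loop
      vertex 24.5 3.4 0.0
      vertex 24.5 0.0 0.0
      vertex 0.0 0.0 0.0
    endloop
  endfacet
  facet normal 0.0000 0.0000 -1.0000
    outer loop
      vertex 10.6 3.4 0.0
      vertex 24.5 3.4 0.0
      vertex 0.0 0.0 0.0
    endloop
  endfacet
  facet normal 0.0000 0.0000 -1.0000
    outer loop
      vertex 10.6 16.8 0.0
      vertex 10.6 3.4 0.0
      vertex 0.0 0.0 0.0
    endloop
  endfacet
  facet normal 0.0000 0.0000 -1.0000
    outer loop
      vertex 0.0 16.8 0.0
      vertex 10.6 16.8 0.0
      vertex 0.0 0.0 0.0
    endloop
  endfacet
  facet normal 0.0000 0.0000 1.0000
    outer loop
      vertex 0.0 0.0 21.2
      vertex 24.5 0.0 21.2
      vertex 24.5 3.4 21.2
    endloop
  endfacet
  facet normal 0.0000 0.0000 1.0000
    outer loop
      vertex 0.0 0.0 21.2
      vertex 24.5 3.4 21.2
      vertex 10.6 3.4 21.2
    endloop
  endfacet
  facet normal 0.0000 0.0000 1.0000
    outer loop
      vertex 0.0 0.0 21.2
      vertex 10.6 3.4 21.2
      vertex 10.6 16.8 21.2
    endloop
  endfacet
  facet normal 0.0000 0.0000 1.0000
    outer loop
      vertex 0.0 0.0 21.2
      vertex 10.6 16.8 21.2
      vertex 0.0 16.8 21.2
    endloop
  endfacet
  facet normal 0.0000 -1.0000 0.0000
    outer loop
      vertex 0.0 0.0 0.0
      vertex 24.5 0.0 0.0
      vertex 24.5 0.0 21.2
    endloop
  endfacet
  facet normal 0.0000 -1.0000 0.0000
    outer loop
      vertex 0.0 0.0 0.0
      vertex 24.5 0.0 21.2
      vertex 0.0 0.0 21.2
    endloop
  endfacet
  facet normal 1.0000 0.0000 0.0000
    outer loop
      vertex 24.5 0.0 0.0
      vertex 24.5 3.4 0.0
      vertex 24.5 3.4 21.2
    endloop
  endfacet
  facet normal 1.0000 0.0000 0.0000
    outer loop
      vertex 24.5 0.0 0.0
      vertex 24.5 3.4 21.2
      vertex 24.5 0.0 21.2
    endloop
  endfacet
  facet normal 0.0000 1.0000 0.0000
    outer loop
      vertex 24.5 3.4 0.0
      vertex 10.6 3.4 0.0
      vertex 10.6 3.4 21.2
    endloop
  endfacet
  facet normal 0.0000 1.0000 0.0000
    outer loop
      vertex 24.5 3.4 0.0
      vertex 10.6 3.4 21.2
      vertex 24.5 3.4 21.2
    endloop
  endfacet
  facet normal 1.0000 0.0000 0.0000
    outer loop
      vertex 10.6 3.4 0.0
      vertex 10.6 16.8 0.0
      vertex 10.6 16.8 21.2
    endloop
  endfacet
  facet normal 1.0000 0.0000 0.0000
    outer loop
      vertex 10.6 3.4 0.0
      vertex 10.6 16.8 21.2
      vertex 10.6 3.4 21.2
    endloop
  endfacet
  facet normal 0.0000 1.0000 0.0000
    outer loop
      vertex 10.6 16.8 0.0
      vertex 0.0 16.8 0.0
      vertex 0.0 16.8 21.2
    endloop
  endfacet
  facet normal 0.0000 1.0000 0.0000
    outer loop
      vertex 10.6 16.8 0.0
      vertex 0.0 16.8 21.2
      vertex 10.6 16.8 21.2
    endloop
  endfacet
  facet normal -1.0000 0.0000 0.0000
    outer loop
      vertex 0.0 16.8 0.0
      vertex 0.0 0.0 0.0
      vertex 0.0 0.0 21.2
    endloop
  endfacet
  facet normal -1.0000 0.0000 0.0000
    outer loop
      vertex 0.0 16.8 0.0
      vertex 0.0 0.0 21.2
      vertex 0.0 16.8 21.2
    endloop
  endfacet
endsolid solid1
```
; perimeter-only toolpath
G21 ; units = mm
G90 ; absolute positioning
G28 ; home
; layer 1
G0 Z3.5
G0 X0.0 Y0.0
G1 X24.5 Y0.0
G1 X24.5 Y3.4
G1 X10.6 Y3.4
G1 X10.6 Y16.8
G1 X0.0 Y16.8
G1 X0.0 Y0.0
; layer 2
G0 Z7.1
G0 X0.0 Y0.0
G1 X24.5 Y0.0
G1 X24.5 Y3.4
G1 X10.6 Y3.4
G1 X10.6 Y16.8
G1 X0.0 Y16.8
G1 X0.0 Y0.0
; layer 3
G0 Z10.6
G0 X0.0 Y0.0
G1 X24.5 Y0.0
G1 X24.5 Y3.4
G1 X10.6 Y3.4
G1 X10.6 Y16.8
G1 X0.0 Y16.8
G1 X0.0 Y0.0
; layer 4
G0 Z14.1
G0 X0.0 Y0.0
G1 X24.5 Y0.0
G1 X24.5 Y3.4
G1 X10.6 Y3.4
G1 X10.6 Y16.8
G1 X0.0 Y16.8
G1 X0.0 Y0.0
; layer 5
G0 Z17.7
G0 X0.0 Y0.0
G1 X24.5 Y0.0
G1 X24.5 Y3.4
G1 X10.6 Y3.4
G1 X10.6 Y16.8
G1 X0.0 Y16.8
G1 X0.0 Y0.0
; layer 6
G0 Z21.2
G0 X0.0 Y0.0
G1 X24.5 Y0.0
G1 X24.5 Y3.4
G1 X10.6 Y3.4
G1 X10.6 Y16.8
G1 X0.0 Y16.8
G1 X0.0 Y0.0
M2 ; end

The solid is an L-shaped prism: outer 24.5 × 16.8 mm, arm thicknesses ≈ 3.4 mm (horizontal) and 10.6 mm (vertical), extruded 21.2 mm in z. Slicing at Δz = 3.5 mm — 6 equal slices spanning the solid's height, so layer i sits at z = i·h/6 — gives 6 non-empty perimeters. Each is a 6-segment closed polygon; G0 lifts to the layer z and rapids to the start vertex, then G1 traces the edges.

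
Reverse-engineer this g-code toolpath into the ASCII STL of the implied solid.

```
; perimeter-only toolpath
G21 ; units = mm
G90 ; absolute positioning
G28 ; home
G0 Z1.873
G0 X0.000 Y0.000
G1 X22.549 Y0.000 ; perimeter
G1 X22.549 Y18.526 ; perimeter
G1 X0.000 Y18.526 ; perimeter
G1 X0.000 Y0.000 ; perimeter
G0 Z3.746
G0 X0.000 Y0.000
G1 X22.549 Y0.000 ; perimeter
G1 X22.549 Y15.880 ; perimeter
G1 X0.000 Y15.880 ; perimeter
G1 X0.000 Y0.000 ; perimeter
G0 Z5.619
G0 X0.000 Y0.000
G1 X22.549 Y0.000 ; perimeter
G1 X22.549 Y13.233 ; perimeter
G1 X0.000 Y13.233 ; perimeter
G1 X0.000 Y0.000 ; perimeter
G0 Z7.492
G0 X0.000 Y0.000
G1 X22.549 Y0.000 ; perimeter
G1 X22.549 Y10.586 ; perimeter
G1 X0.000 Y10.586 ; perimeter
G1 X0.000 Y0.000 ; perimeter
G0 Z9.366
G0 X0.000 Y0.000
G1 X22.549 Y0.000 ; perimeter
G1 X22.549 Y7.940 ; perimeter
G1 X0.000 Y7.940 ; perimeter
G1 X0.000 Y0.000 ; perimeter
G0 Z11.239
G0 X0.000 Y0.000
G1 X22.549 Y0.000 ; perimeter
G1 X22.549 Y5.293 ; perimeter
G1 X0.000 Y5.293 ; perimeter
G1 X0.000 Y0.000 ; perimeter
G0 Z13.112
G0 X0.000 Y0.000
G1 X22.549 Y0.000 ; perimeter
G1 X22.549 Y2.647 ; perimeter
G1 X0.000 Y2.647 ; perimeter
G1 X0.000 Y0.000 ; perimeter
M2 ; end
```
solid part
  facet normal 0.0000 0.0000 -1.0000
    outer loop
      vertex 22.549 21.173 0.000
      vertex 22.549 0.000 0.000
      vertex 0.000 0.000 0.000
    endloop
  endfacet
  facet normal 0.0000 0.0000 -1.0000
    outer loop
      vertex 0.000 21.173 0.000
      vertex 22.549 21.173 0.000
      vertex 0.000 0.000 0.000
    endloop
  endfacet
  facet normal 0.0000 -1.0000 0.0000
    outer loop
      vertex 0.000 0.000 0.000
      vertex 22.549 0.000 0.000
      vertex 22.549 0.000 14.985
    endloop
  endfacet
  facet normal 0.0000 -1.0000 0.0000
    outer loop
      vertex 0.000 0.000 0.000
      vertex 22.549 0.000 14.985
      vertex 0.000 0.000 14.985
    endloop
  endfacet
  facet normal 0.0000 0.5777 0.8163
    outer loop
      vertex 0.000 0.000 14.985
      vertex 22.549 0.000 14.985
      vertex 22.549 21.173 0.000
    endloop
  endfacet
  facet normal 0.0000 0.5777 0.8163
    outer loop
      vertex 0.000 0.000 14.985
      vertex 22.549 21.173 0.000
      vertex 0.000 21.173 0.000
    endloop
  endfacet
  facet normal -1.0000 0.0000 0.0000
    outer loop
      vertex 0.000 0.000 14.985
      vertex 0.000 21.173 0.000
      vertex 0.000 0.000 0.000
    endloop
  endfacet
  facet normal 1.0000 0.0000 0.0000
    outer loop
      vertex 22.549 0.000 0.000
      vertex 22.549 21.173 0.000
      vertex 22.549 0.000 14.985
    endloop
  endfacet
endsolid part

The G0 Z moves step by Δz≈1.873 mm. The G1 loops shrink linearly with z, so the solid tapers from its base footprint up to z≈15. Closing with a flat bottom cap and the tapered top and triangulating gives 8 facets — a wedge (ramp): 22.5 × 21.2 mm base, rising to 15 mm along the y=0 edge and sloping linearly to z=0 at y=21.2.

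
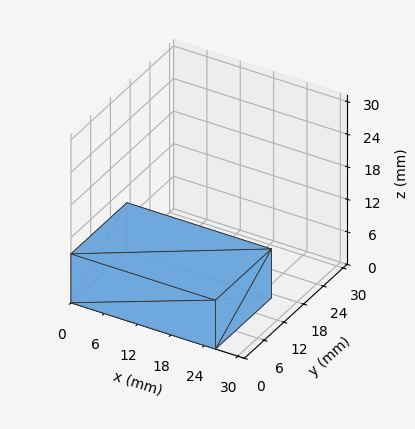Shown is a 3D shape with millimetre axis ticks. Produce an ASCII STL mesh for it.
Reading the render: the shape is a rectangular box, roughly 26 × 17 mm footprint and 9 mm tall (dimensions read to the nearest mm from the axis ticks). For the STL, each face is triangulated and given an outward normal.

solid part
  facet normal 0.0000 0.0000 -1.0000
    outer loop
      vertex 26.0 17.0 0.0
      vertex 26.0 0.0 0.0
      vertex 0.0 0.0 0.0
    endloop
  endfacet
  facet normal 0.0000 0.0000 -1.0000
    outer loop
      vertex 0.0 17.0 0.0
      vertex 26.0 17.0 0.0
      vertex 0.0 0.0 0.0
    endloop
  endfacet
  facet normal 0.0000 0.0000 1.0000
    outer loop
      vertex 0.0 0.0 9.0
      vertex 26.0 0.0 9.0
      vertex 26.0 17.0 9.0
    endloop
  endfacet
  facet normal 0.0000 0.0000 1.0000
    outer loop
      vertex 0.0 0.0 9.0
      vertex 26.0 17.0 9.0
      vertex 0.0 17.0 9.0
    endloop
  endfacet
  facet normal 0.0000 -1.0000 0.0000
    outer loop
      vertex 0.0 0.0 0.0
      vertex 26.0 0.0 0.0
      vertex 26.0 0.0 9.0
    endloop
  endfacet
  facet normal 0.0000 -1.0000 0.0000
    outer loop
      vertex 0.0 0.0 0.0
      vertex 26.0 0.0 9.0
      vertex 0.0 0.0 9.0
    endloop
  endfacet
  facet normal 0.0000 1.0000 0.0000
    outer loop
      vertex 26.0 17.0 9.0
      vertex 26.0 17.0 0.0
      vertex 0.0 17.0 0.0
    endloop
  endfacet
  facet normal 0.0000 1.0000 0.0000
    outer loop
      vertex 0.0 17.0 9.0
      vertex 26.0 17.0 9.0
      vertex 0.0 17.0 0.0
    endloop
  endfacet
  facet normal -1.0000 0.0000 0.0000
    outer loop
      vertex 0.0 17.0 9.0
      vertex 0.0 17.0 0.0
      vertex 0.0 0.0 0.0
    endloop
  endfacet
  facet normal -1.0000 0.0000 0.0000
    outer loop
      vertex 0.0 0.0 9.0
      vertex 0.0 17.0 9.0
      vertex 0.0 0.0 0.0
    endloop
  endfacet
  facet normal 1.0000 0.0000 0.0000
    outer loop
      vertex 26.0 0.0 0.0
      vertex 26.0 17.0 0.0
      vertex 26.0 17.0 9.0
    endloop
  endfacet
  facet normal 1.0000 0.0000 0.0000
    outer loop
      vertex 26.0 0.0 0.0
      vertex 26.0 17.0 9.0
      vertex 26.0 0.0 9.0
    endloop
  endfacet
endsolid part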